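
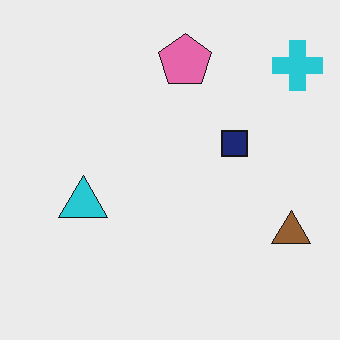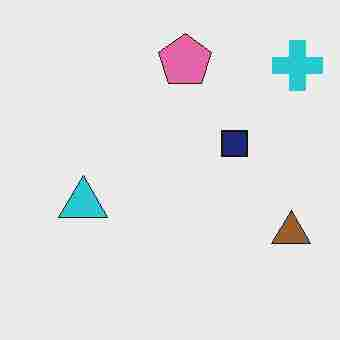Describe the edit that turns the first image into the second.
The transformation is: heavily JPEG-compressed with obvious blocking artifacts.

Blocky 8×8 compression artifacts appear around shape edges and the flat background shows ringing — characteristic JPEG degradation.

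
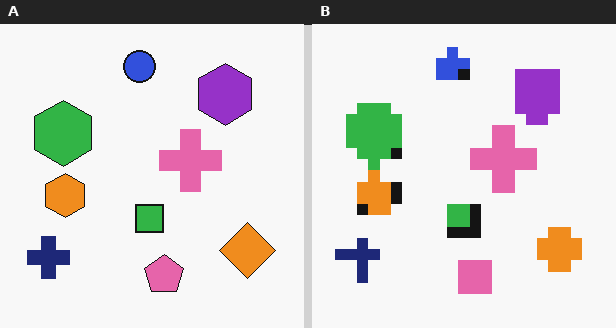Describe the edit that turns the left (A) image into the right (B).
Coarsely pixelated.

Shapes are reduced to large square blocks; fine edges and outlines are lost — a downscale-then-upscale (mosaic) effect.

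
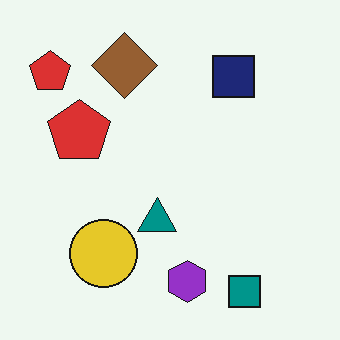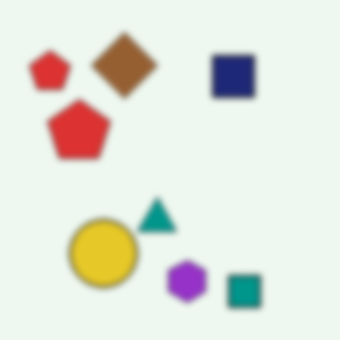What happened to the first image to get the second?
The image was noticeably gaussian-blurred.

Shape edges and outlines are uniformly softened across the whole image.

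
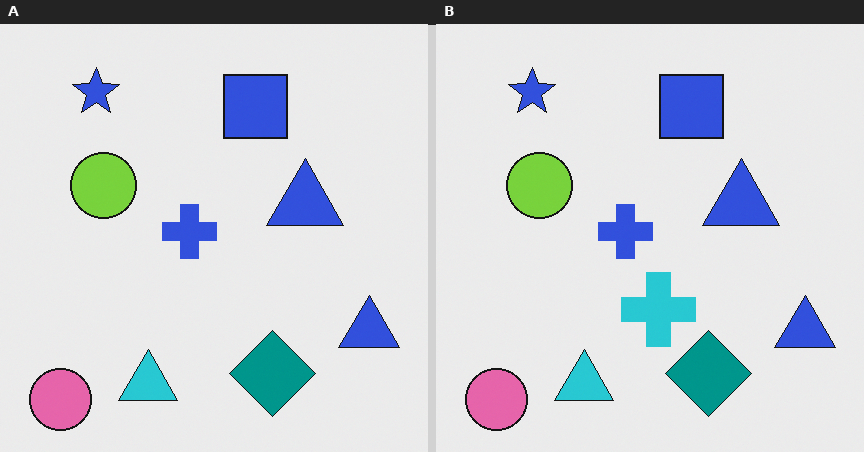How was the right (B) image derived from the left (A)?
The transformation is: overlaid with an additional cyan cross.

A cyan cross appears in the right (B) image that is absent from the left (A).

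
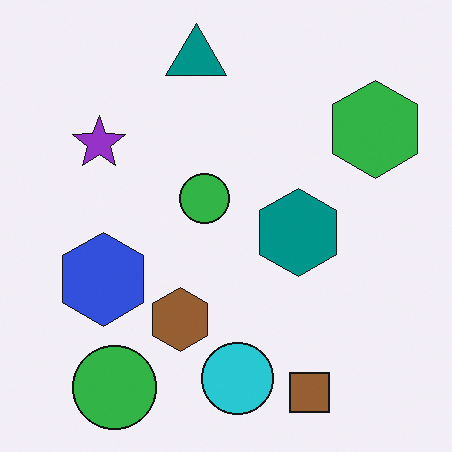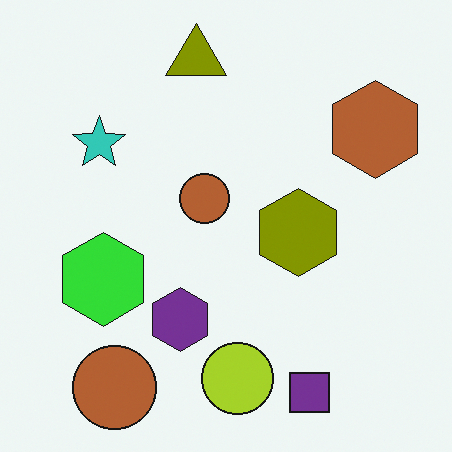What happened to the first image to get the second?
The image was hue-shifted by a large amount.

Every shape's color has rotated by the same amount around the hue wheel — a uniform hue shift.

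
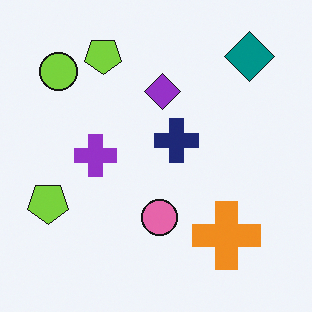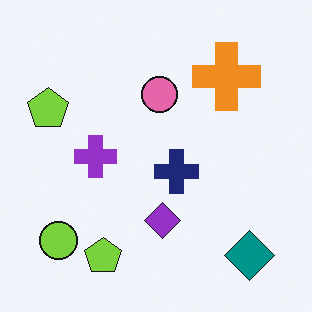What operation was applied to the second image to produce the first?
It was flipped vertically (top ↔ bottom).

The teal diamond is in the bottom-right of the second image and the top-right of the first — shapes on opposite sides of the horizontal midline have swapped in a mirror flip.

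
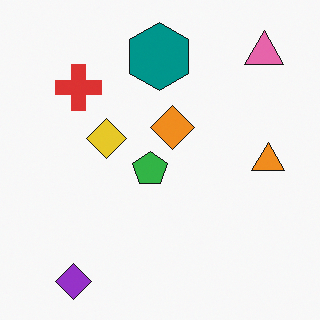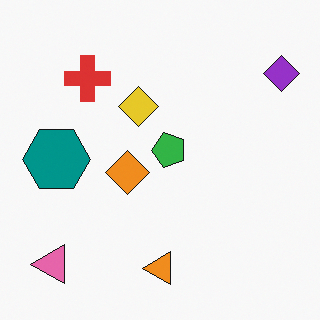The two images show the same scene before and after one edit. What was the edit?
It was transposed (reflected across the top-left ↔ bottom-right diagonal).

Shapes have swapped their row and column positions — what was in the top-right is now in the bottom-left — a diagonal reflection.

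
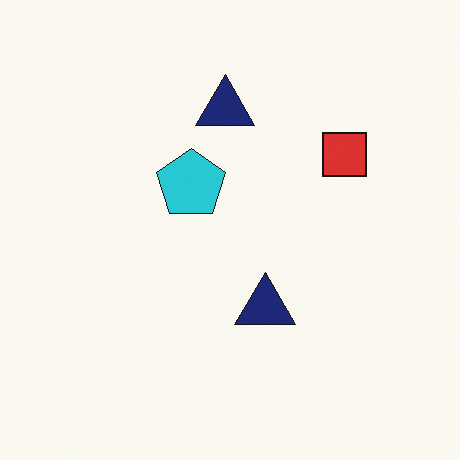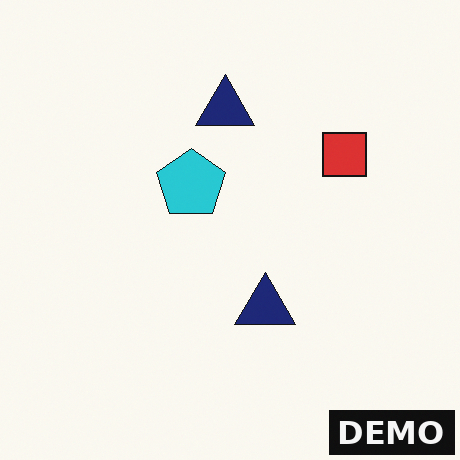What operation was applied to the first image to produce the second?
The second image is the first watermarked with the text "DEMO" in the lower-right corner.

A dark label reading "DEMO" appears in the lower-right corner.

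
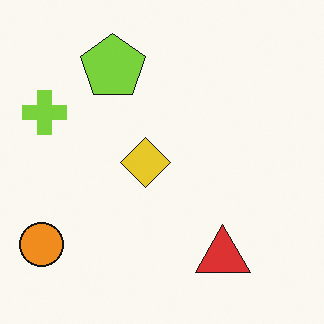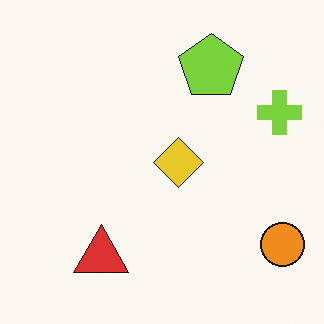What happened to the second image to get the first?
It was flipped horizontally (left ↔ right).

The orange circle is in the bottom-right of the second image and the bottom-left of the first — shapes on opposite sides of the vertical midline have swapped in a mirror flip.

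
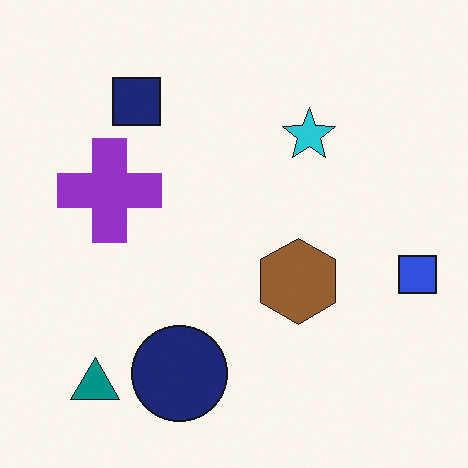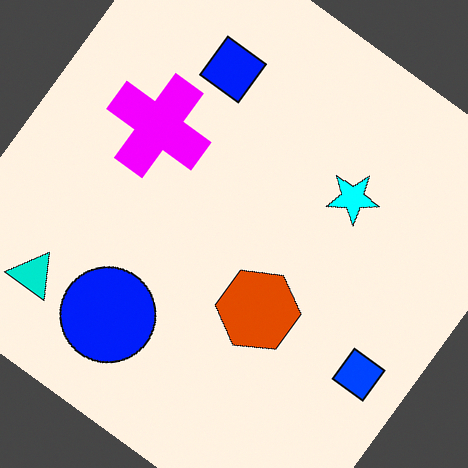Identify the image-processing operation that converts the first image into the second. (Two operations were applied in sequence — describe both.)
Made much more vivid (saturation change), then rotated clockwise by a large amount — several tens of degrees.

All colors are more vivid — a global saturation change. Every shape is tilted by the same angle and the image corners show triangular fill wedges — a whole-image rotation by a non-right angle.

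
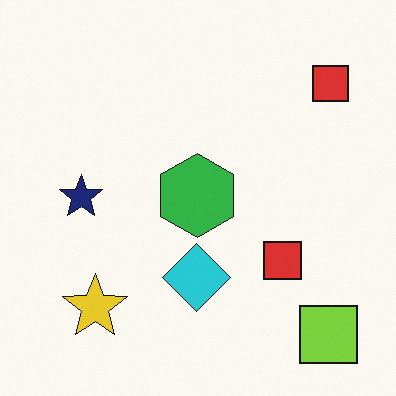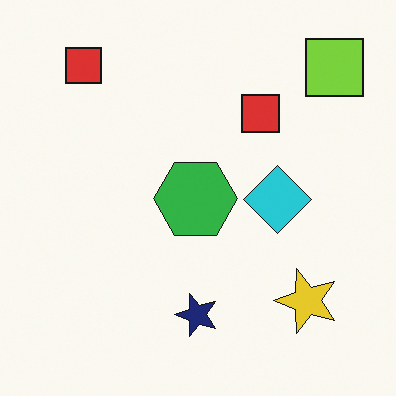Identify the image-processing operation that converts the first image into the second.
This is the original image rotated 90° counter-clockwise.

The lime square sits in the bottom-right of the first image and the top-right of the second — consistent with a whole-image 90° counter-clockwise rotation.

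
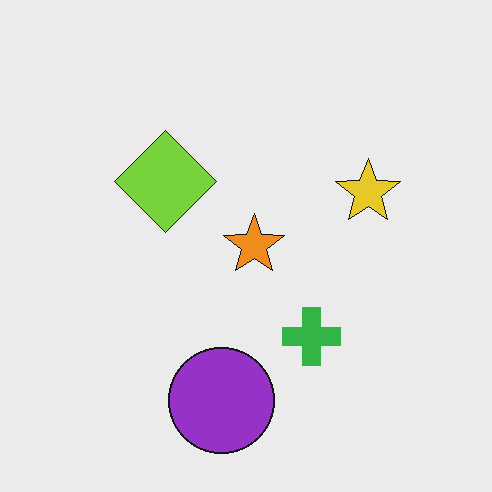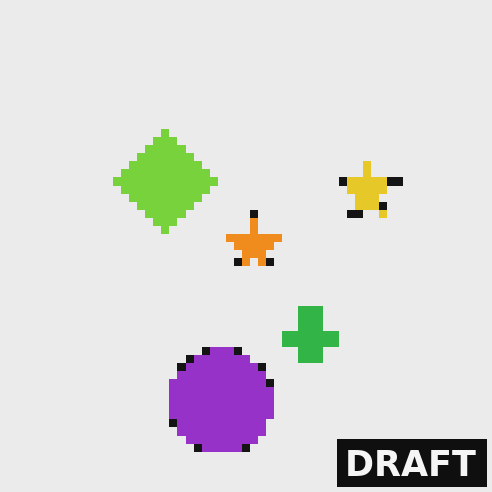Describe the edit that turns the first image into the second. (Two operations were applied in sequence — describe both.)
Moderately pixelated, then watermarked with the text "DRAFT" in the lower-right corner.

Shapes are reduced to large square blocks; fine edges and outlines are lost — a downscale-then-upscale (mosaic) effect. A dark label reading "DRAFT" appears in the lower-right corner.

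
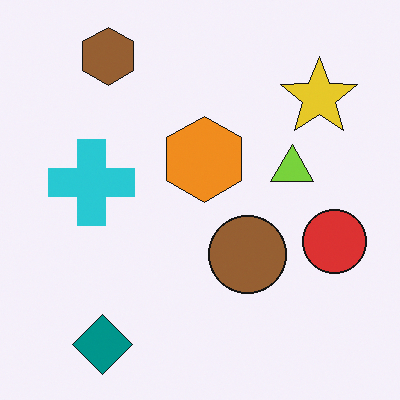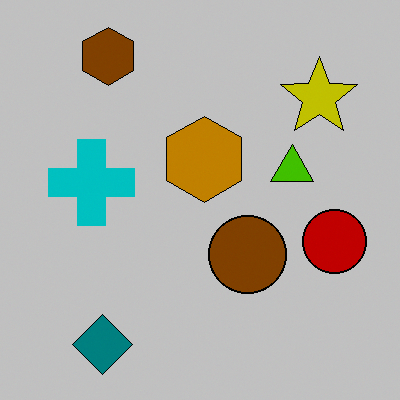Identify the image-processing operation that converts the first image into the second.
Aggressively posterized.

Each flat color has snapped to a coarser quantized level — most visibly, the near-white background has dropped to a flat grey.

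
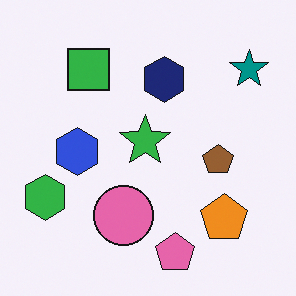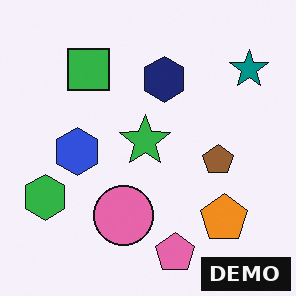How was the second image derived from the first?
The transformation is: watermarked with the text "DEMO" in the lower-right corner.

A dark label reading "DEMO" appears in the lower-right corner.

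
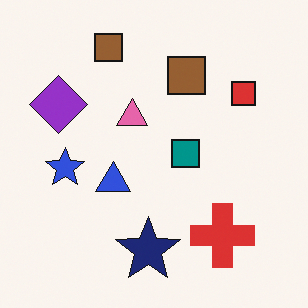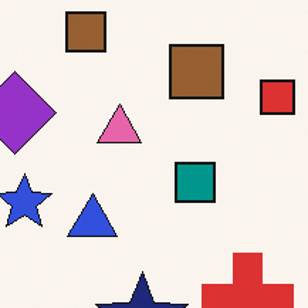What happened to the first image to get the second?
The image was cropped slightly and scaled back up.

The visible shapes are larger and the field of view is narrower; shapes near the original edges may be partly or wholly outside the frame — a crop-and-rescale.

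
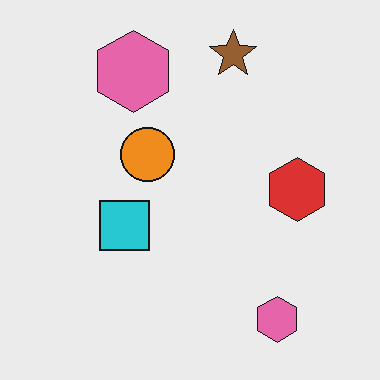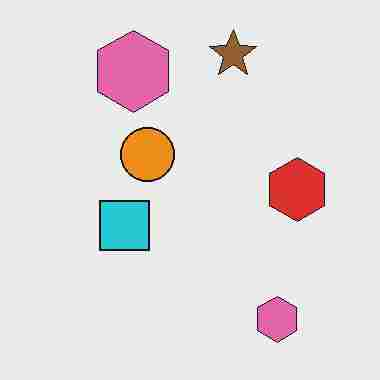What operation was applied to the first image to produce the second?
This is the original image heavily JPEG-compressed with obvious blocking artifacts.

Blocky 8×8 compression artifacts appear around shape edges and the flat background shows ringing — characteristic JPEG degradation.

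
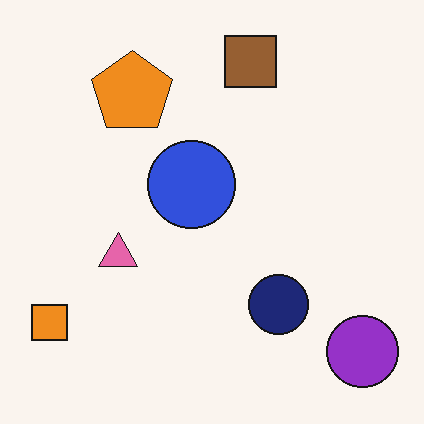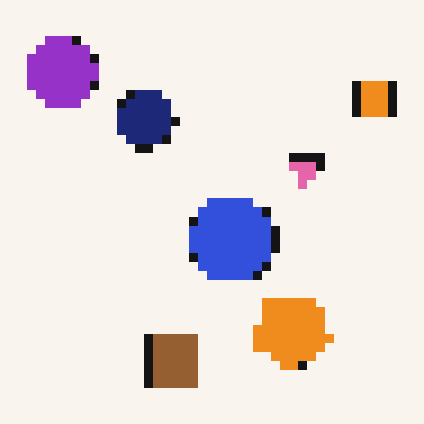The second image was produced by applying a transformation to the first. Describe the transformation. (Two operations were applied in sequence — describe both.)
It was coarsely pixelated, then rotated 180°.

Shapes are reduced to large square blocks; fine edges and outlines are lost — a downscale-then-upscale (mosaic) effect. The purple circle sits in the bottom-right of the first image and the top-left of the second — consistent with a whole-image 180° rotation.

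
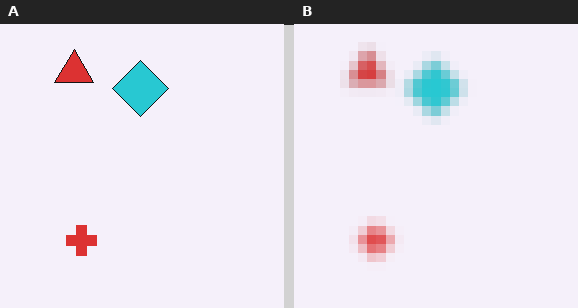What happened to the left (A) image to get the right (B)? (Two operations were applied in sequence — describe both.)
It was heavily blurred, then coarsely pixelated.

Shape edges and outlines are uniformly softened across the whole image. Shapes are reduced to large square blocks; fine edges and outlines are lost — a downscale-then-upscale (mosaic) effect.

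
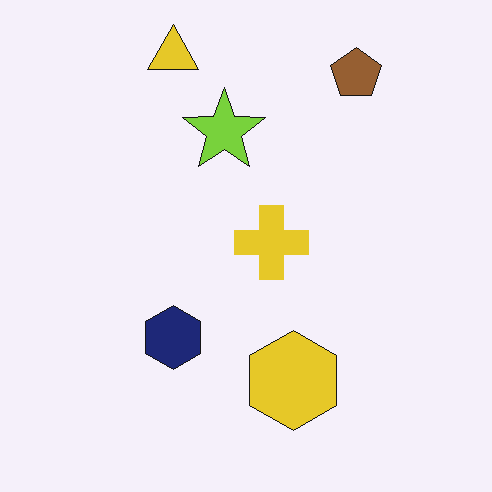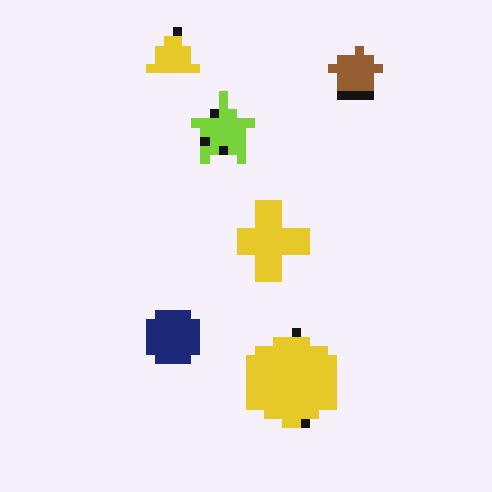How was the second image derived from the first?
The image was heavily pixelated into large blocks.

Shapes are reduced to large square blocks; fine edges and outlines are lost — a downscale-then-upscale (mosaic) effect.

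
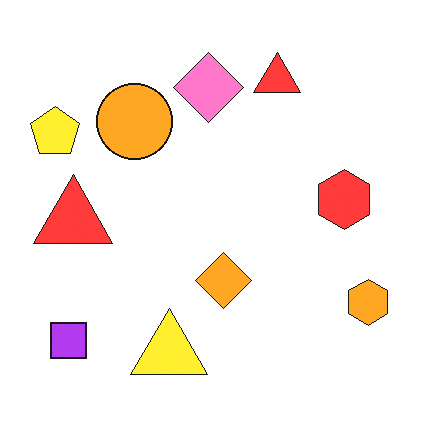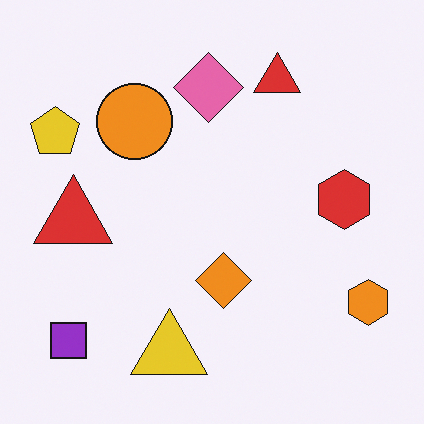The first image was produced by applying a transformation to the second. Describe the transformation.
The first image is the second brightened a little.

Every pixel — background and shapes alike — is uniformly brightened.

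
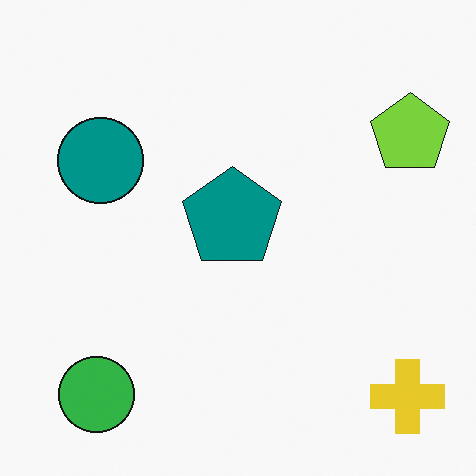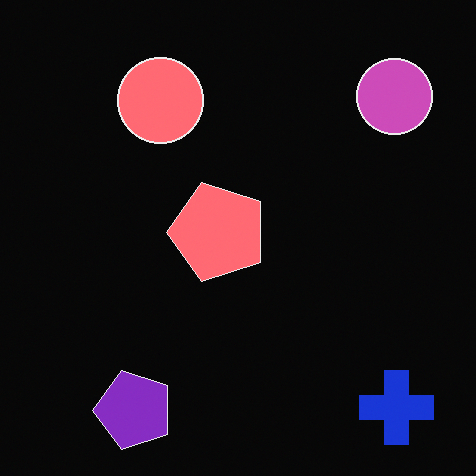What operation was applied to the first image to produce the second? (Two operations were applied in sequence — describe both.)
It was transposed (reflected across the top-left ↔ bottom-right diagonal), then color-inverted (negative).

Shapes have swapped their row and column positions — what was in the top-right is now in the bottom-left — a diagonal reflection. The light background has become dark and every shape's color is its complement — a photographic negative.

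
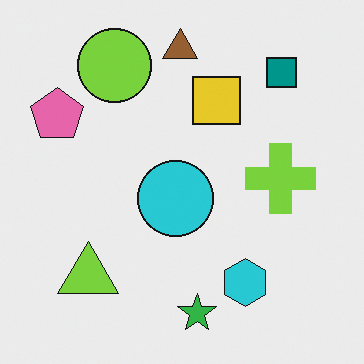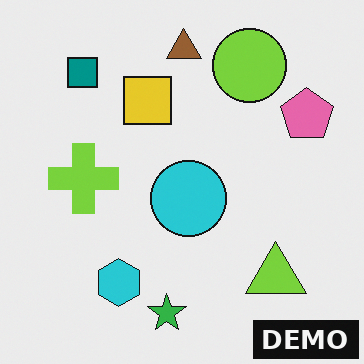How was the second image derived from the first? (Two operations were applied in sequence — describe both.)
It was flipped horizontally (left ↔ right), then watermarked with the text "DEMO" in the lower-right corner.

The pink pentagon is in the top-left of the first image and the top-right of the second — shapes on opposite sides of the vertical midline have swapped in a mirror flip. A dark label reading "DEMO" appears in the lower-right corner.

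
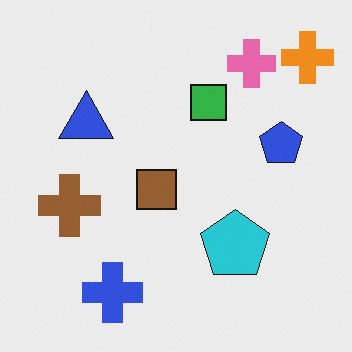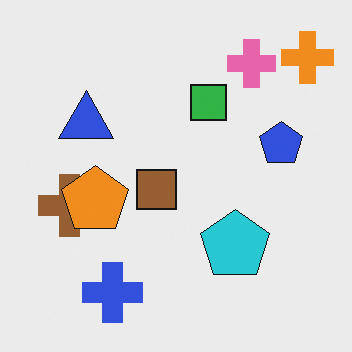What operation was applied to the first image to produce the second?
The transformation is: overlaid with an additional orange pentagon.

An orange pentagon appears in the second image that is absent from the first.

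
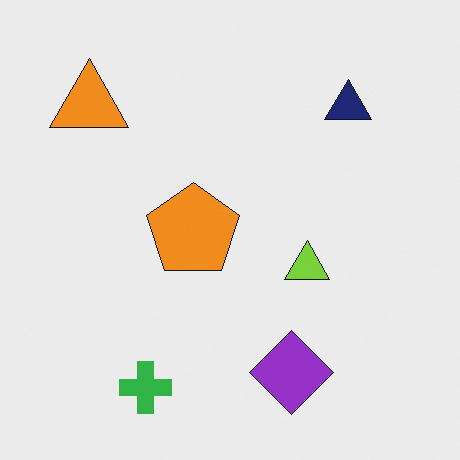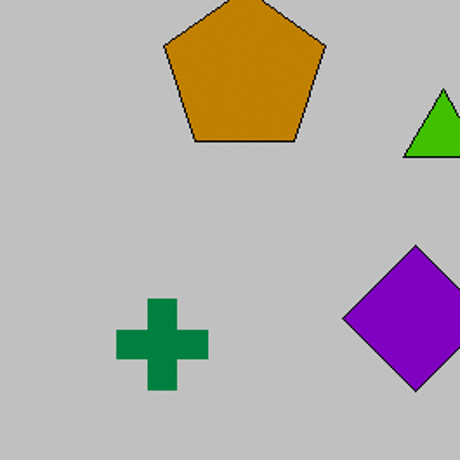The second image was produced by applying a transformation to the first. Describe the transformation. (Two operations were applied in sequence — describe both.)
The second image is the first aggressively posterized, then cropped to a noticeably smaller region and rescaled.

Each flat color has snapped to a coarser quantized level — most visibly, the near-white background has dropped to a flat grey. The visible shapes are larger and the field of view is narrower; shapes near the original edges may be partly or wholly outside the frame — a crop-and-rescale.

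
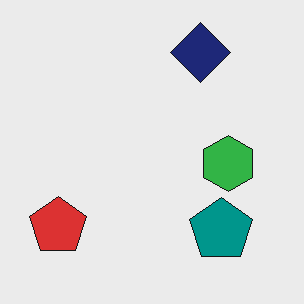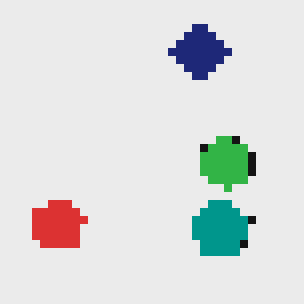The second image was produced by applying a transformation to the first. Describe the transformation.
The image was pixelated into visible square blocks.

Shapes are reduced to large square blocks; fine edges and outlines are lost — a downscale-then-upscale (mosaic) effect.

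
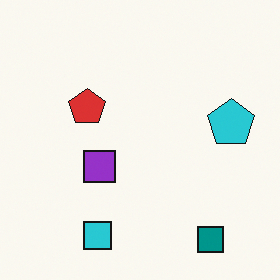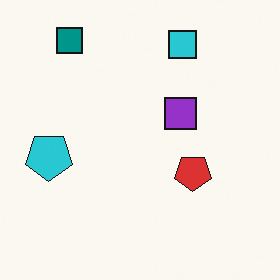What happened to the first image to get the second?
Rotated 180°.

The teal square sits in the bottom-right of the first image and the top-left of the second — consistent with a whole-image 180° rotation.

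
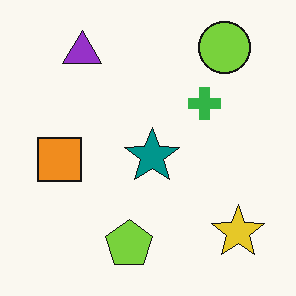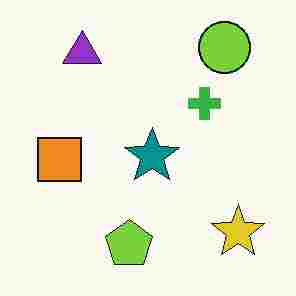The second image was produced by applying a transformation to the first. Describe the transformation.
It was heavily JPEG-compressed with obvious blocking artifacts.

Blocky 8×8 compression artifacts appear around shape edges and the flat background shows ringing — characteristic JPEG degradation.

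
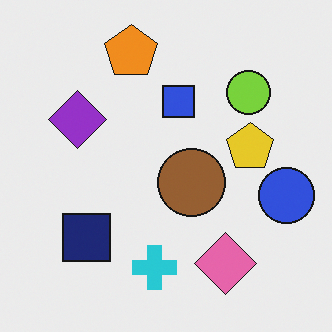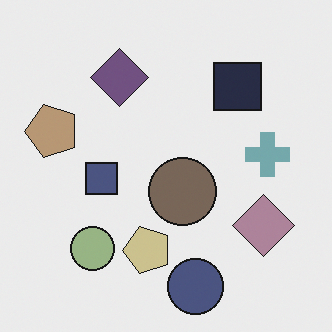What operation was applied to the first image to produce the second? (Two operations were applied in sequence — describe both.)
The image was made much more muted (saturation change), then transposed (reflected across the top-left ↔ bottom-right diagonal).

All colors are more muted and greyish — a global saturation change. Shapes have swapped their row and column positions — what was in the top-right is now in the bottom-left — a diagonal reflection.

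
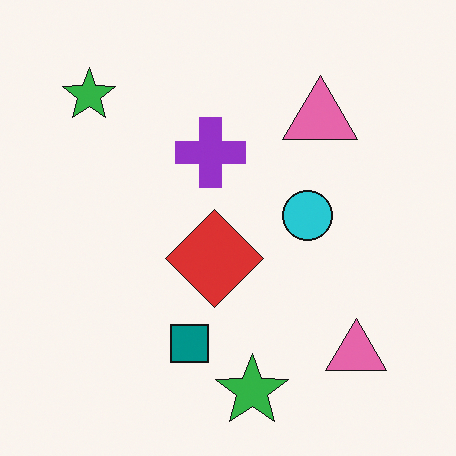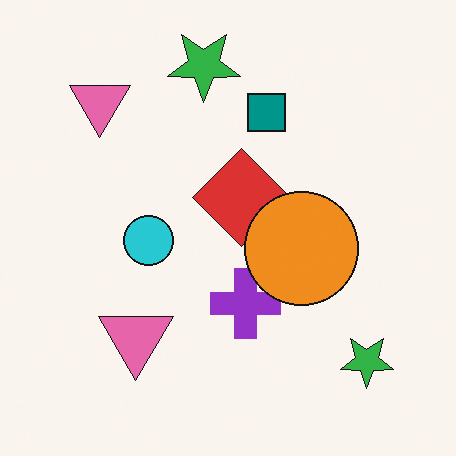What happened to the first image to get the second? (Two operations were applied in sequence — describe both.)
This is the original image rotated 180°, then overlaid with an additional orange circle.

The teal square sits in the bottom of the first image and the top of the second — consistent with a whole-image 180° rotation. An orange circle appears in the second image that is absent from the first.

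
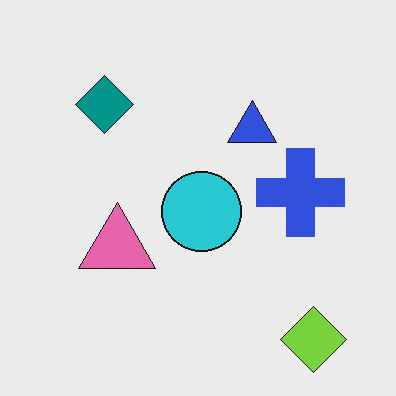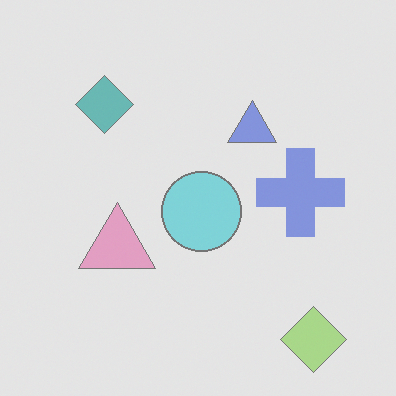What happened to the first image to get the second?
The transformation is: washed out (contrast reduced).

Tones are pushed toward mid-grey across the whole image — a global contrast change.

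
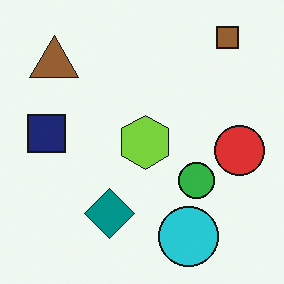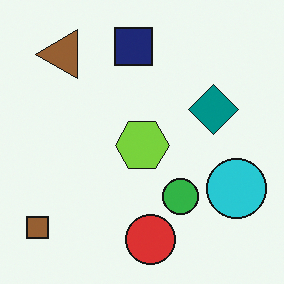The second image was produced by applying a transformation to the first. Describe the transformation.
The image was transposed (reflected across the top-left ↔ bottom-right diagonal).

Shapes have swapped their row and column positions — what was in the top-right is now in the bottom-left — a diagonal reflection.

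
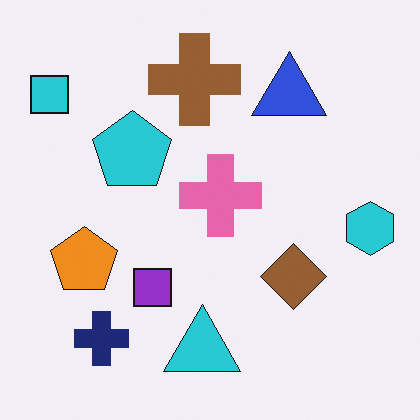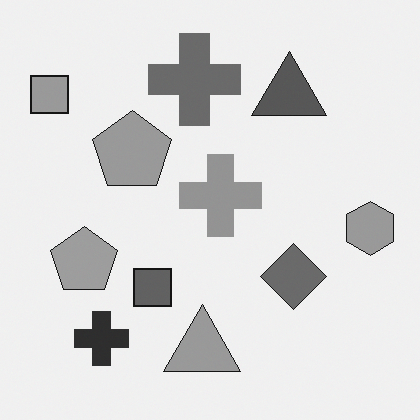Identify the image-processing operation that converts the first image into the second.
It was converted to grayscale.

All color is removed — every shape is now a shade of grey.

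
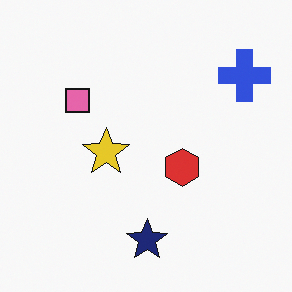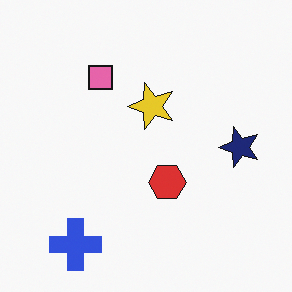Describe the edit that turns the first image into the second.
It was transposed (reflected across the top-left ↔ bottom-right diagonal).

Shapes have swapped their row and column positions — what was in the top-right is now in the bottom-left — a diagonal reflection.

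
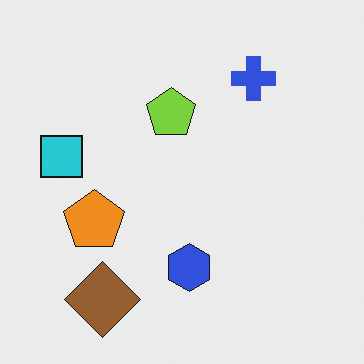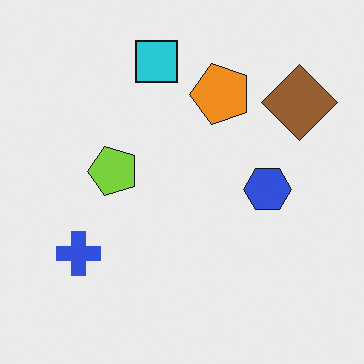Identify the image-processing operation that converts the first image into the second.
It was transposed (reflected across the top-left ↔ bottom-right diagonal).

Shapes have swapped their row and column positions — what was in the top-right is now in the bottom-left — a diagonal reflection.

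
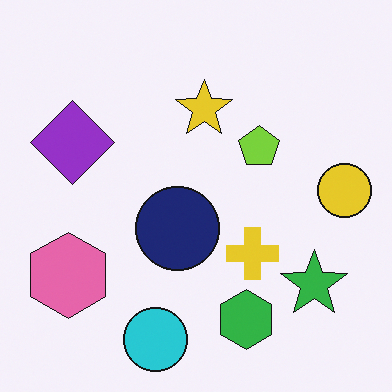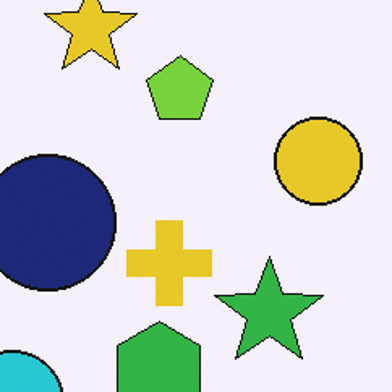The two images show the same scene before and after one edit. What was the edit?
Cropped tightly and scaled back up.

The visible shapes are larger and the field of view is narrower; shapes near the original edges may be partly or wholly outside the frame — a crop-and-rescale.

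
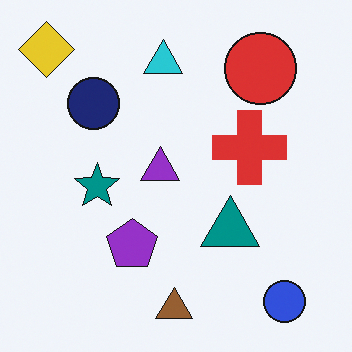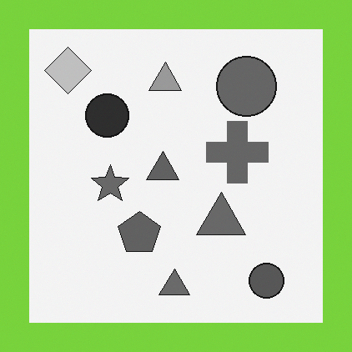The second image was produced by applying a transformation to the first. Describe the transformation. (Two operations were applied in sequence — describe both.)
It was converted to grayscale, then framed with a lime border.

All color is removed — every shape is now a shade of grey. A solid lime frame runs around the edge of the second image, with the content slightly shrunk inside it.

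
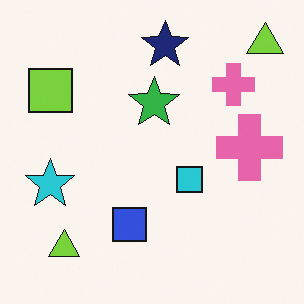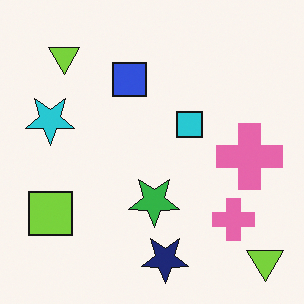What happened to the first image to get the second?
It was flipped vertically (top ↔ bottom).

The navy star is in the top of the first image and the bottom of the second — shapes on opposite sides of the horizontal midline have swapped in a mirror flip.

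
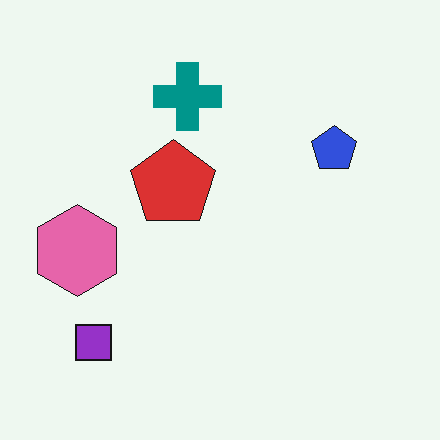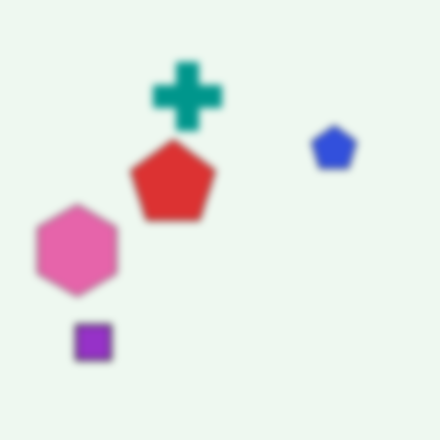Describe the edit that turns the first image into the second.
The transformation is: moderately blurred.

Shape edges and outlines are uniformly softened across the whole image.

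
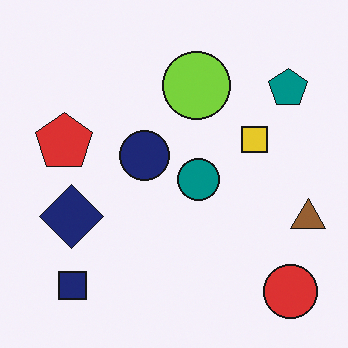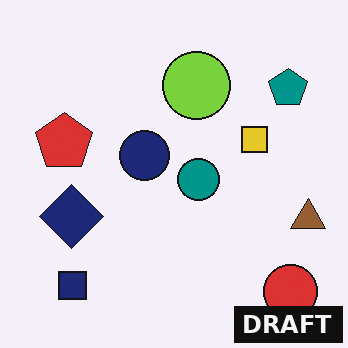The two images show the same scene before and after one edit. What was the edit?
It was watermarked with the text "DRAFT" in the lower-right corner.

A dark label reading "DRAFT" appears in the lower-right corner.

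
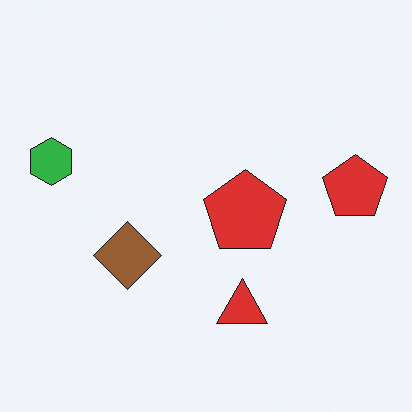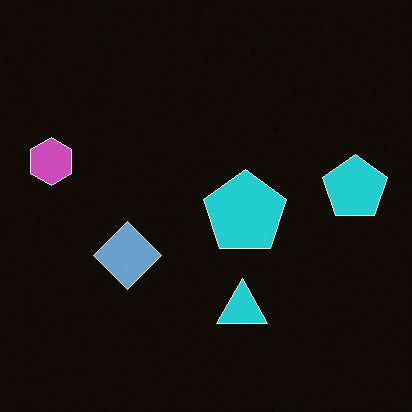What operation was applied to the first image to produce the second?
It was color-inverted (negative).

The light background has become dark and every shape's color is its complement — a photographic negative.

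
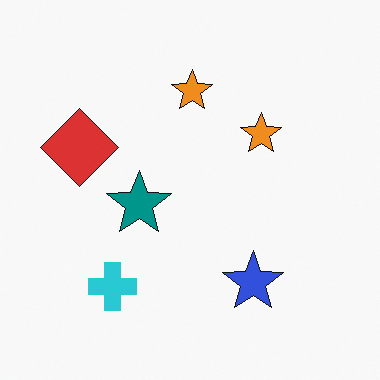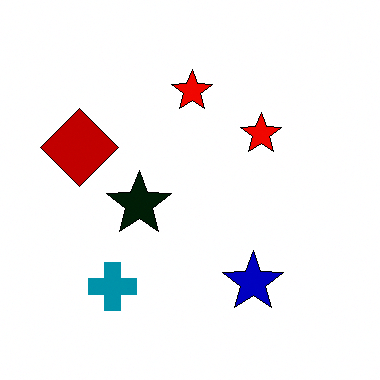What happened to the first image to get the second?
This is the original image given much higher contrast.

Tones are pushed away from mid-grey across the whole image — a global contrast change.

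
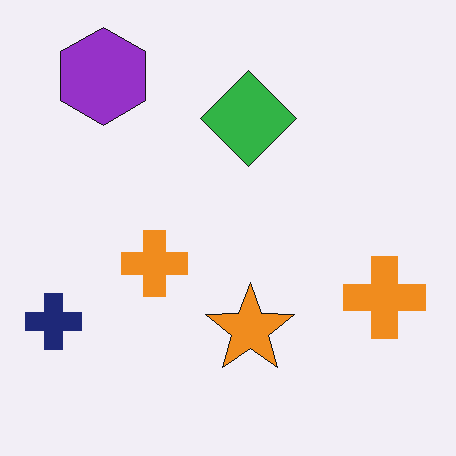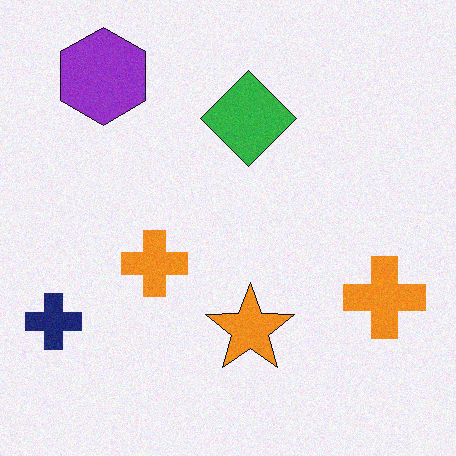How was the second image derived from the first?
It was degraded with subtle gaussian noise.

Random speckle covers the whole image, including the flat background.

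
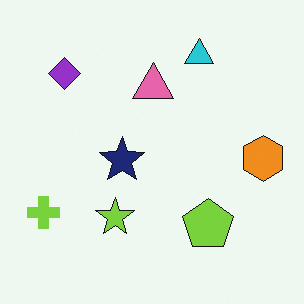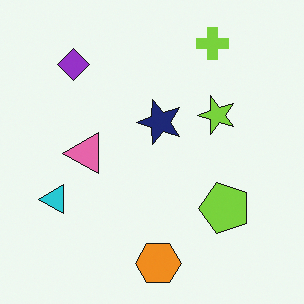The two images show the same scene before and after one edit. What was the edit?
Transposed (reflected across the top-left ↔ bottom-right diagonal).

Shapes have swapped their row and column positions — what was in the top-right is now in the bottom-left — a diagonal reflection.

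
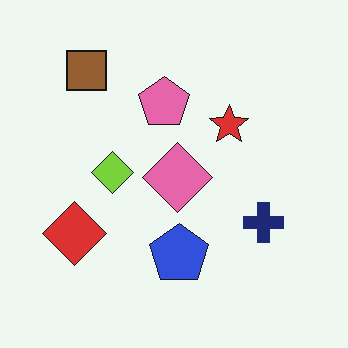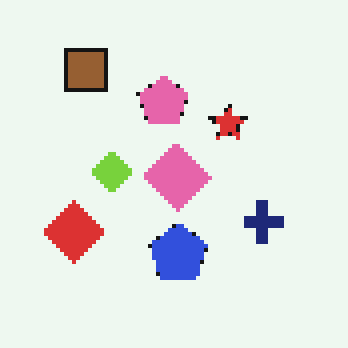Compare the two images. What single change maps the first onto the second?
The transformation is: mildly pixelated.

Shapes are reduced to large square blocks; fine edges and outlines are lost — a downscale-then-upscale (mosaic) effect.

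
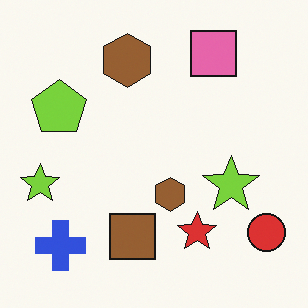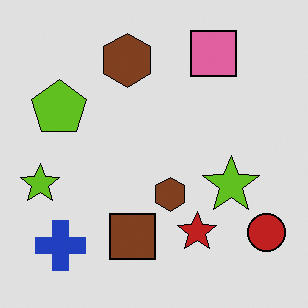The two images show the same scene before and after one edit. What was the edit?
It was posterized to a reduced palette.

Each flat color has snapped to a coarser quantized level — most visibly, the near-white background has dropped to a flat grey.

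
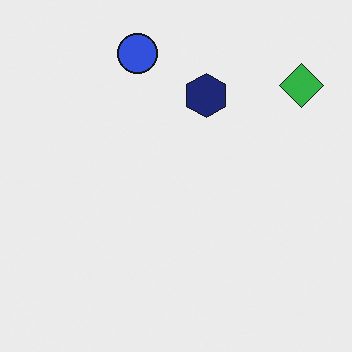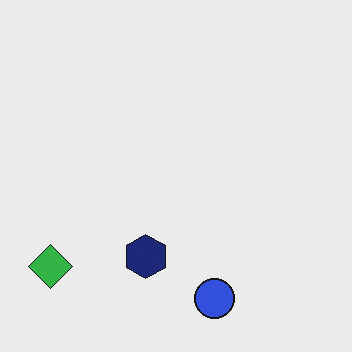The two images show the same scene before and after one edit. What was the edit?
It was rotated 180°.

The green diamond sits in the top-right of the first image and the bottom-left of the second — consistent with a whole-image 180° rotation.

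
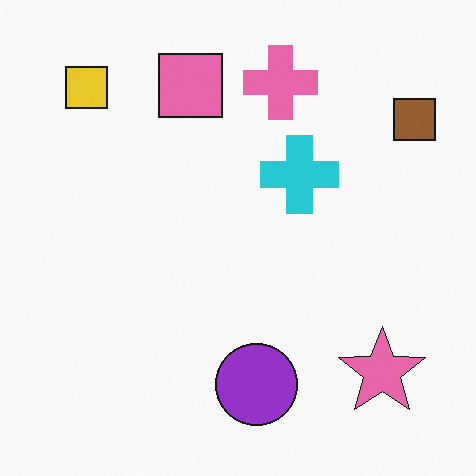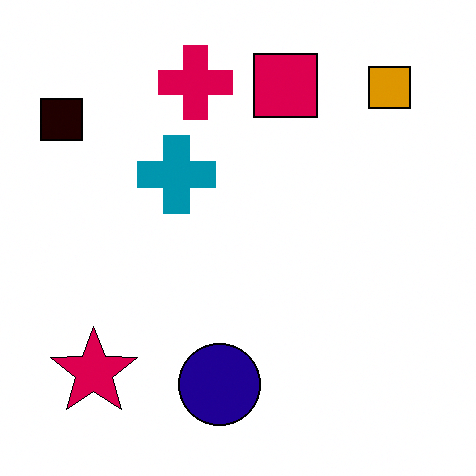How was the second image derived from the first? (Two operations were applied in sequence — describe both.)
This is the original image flipped horizontally (left ↔ right), then boosted in contrast.

The brown square is in the top-right of the first image and the top-left of the second — shapes on opposite sides of the vertical midline have swapped in a mirror flip. Tones are pushed away from mid-grey across the whole image — a global contrast change.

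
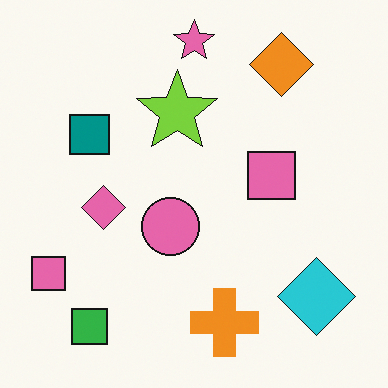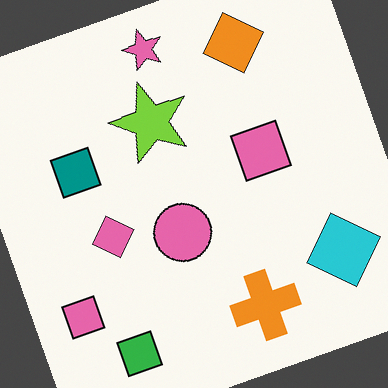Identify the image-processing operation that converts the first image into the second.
The transformation is: rotated counter-clockwise by a clearly visible amount.

Every shape is tilted by the same angle and the image corners show triangular fill wedges — a whole-image rotation by a non-right angle.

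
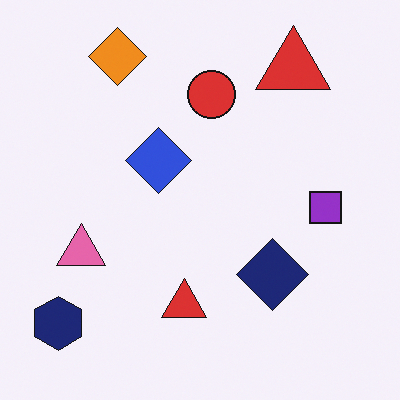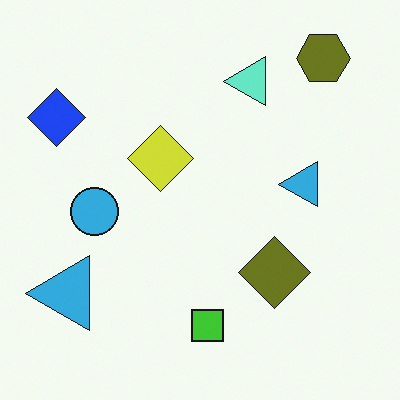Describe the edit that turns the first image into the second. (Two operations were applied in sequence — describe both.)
The image was transposed (reflected across the top-left ↔ bottom-right diagonal), then hue-shifted through roughly half the color wheel.

Shapes have swapped their row and column positions — what was in the top-right is now in the bottom-left — a diagonal reflection. Every shape's color has rotated by the same amount around the hue wheel — a uniform hue shift.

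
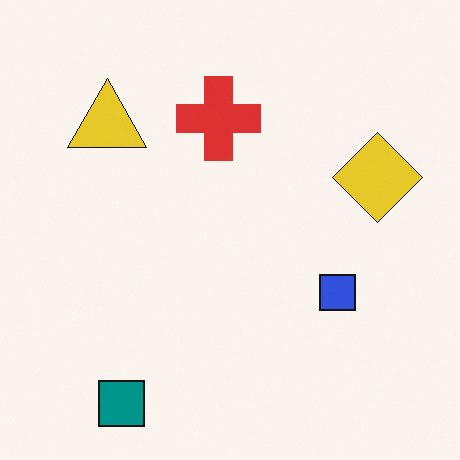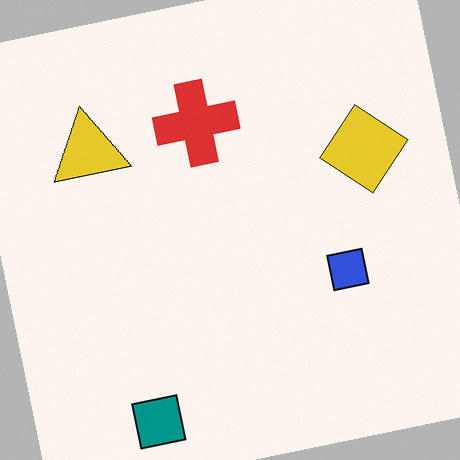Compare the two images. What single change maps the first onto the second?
The second image is the first rotated counter-clockwise by a few degrees.

Every shape is tilted by the same angle and the image corners show triangular fill wedges — a whole-image rotation by a non-right angle.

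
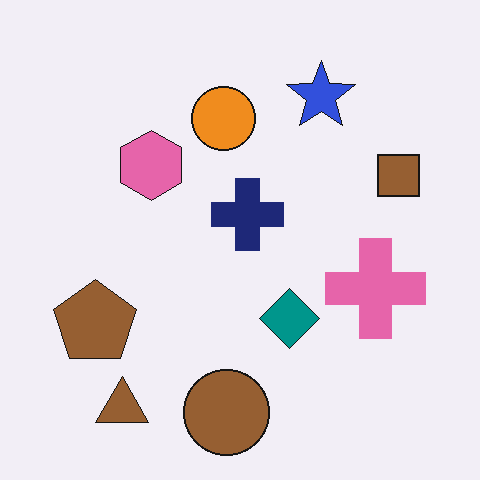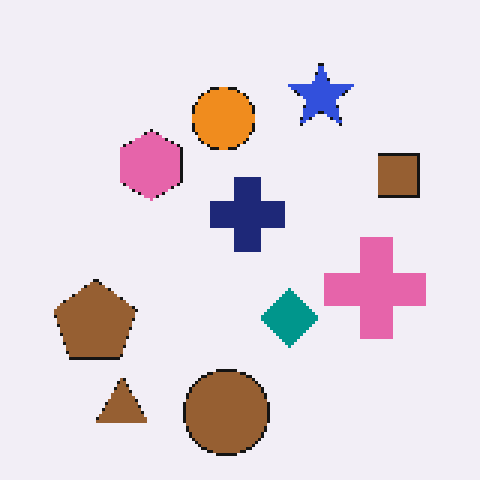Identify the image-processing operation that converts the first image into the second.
This is the original image mildly pixelated.

Shapes are reduced to large square blocks; fine edges and outlines are lost — a downscale-then-upscale (mosaic) effect.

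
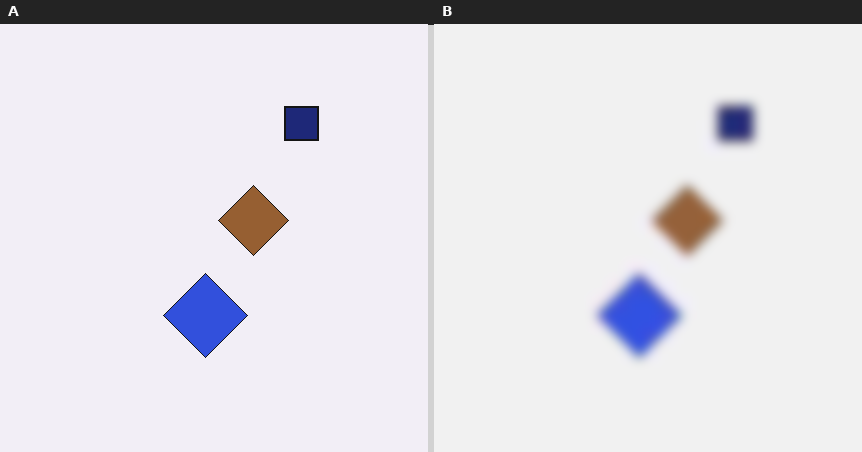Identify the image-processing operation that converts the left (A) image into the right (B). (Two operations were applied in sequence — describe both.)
The transformation is: heavily JPEG-compressed with obvious blocking artifacts, then heavily blurred.

Blocky 8×8 compression artifacts appear around shape edges and the flat background shows ringing — characteristic JPEG degradation. Shape edges and outlines are uniformly softened across the whole image.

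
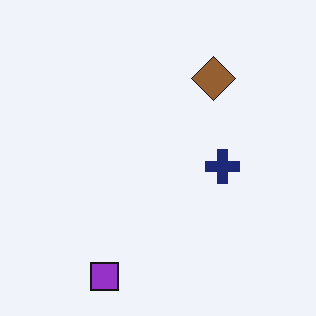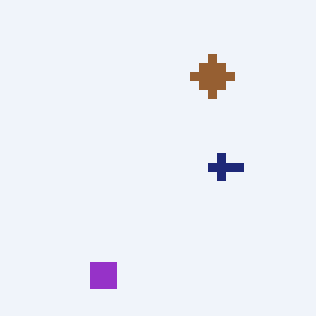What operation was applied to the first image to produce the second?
Coarsely pixelated.

Shapes are reduced to large square blocks; fine edges and outlines are lost — a downscale-then-upscale (mosaic) effect.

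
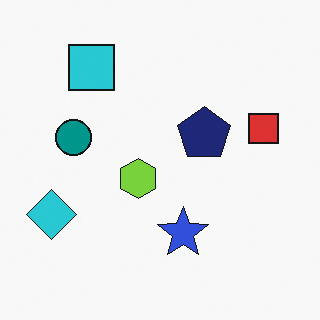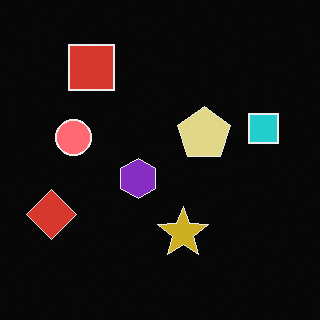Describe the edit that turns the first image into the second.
This is the original image color-inverted (negative).

The light background has become dark and every shape's color is its complement — a photographic negative.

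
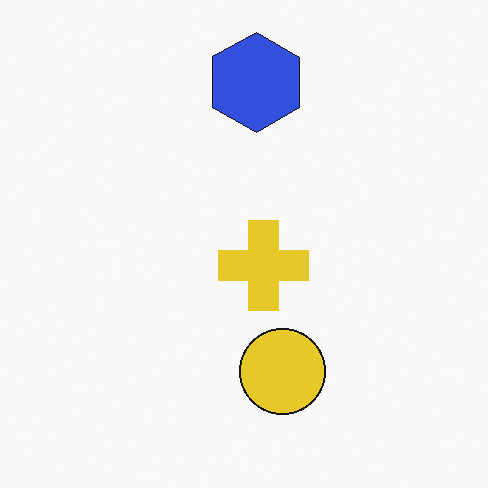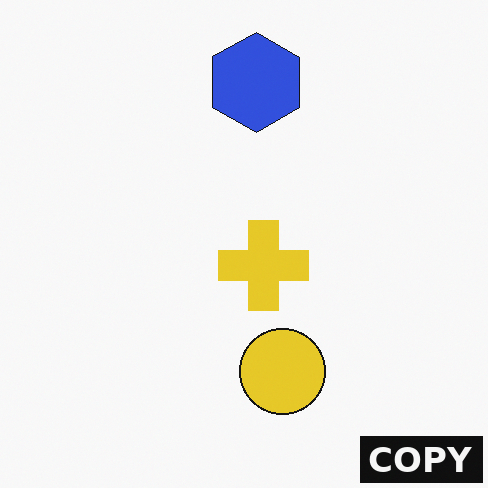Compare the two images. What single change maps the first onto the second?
It was watermarked with the text "COPY" in the lower-right corner.

A dark label reading "COPY" appears in the lower-right corner.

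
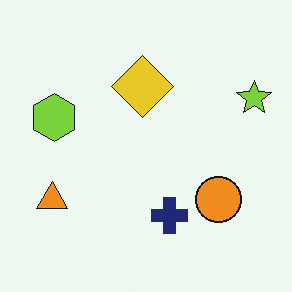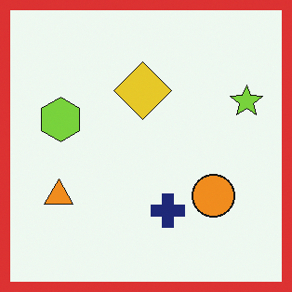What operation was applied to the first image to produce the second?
The image was framed with a red border.

A solid red frame runs around the edge of the second image, with the content slightly shrunk inside it.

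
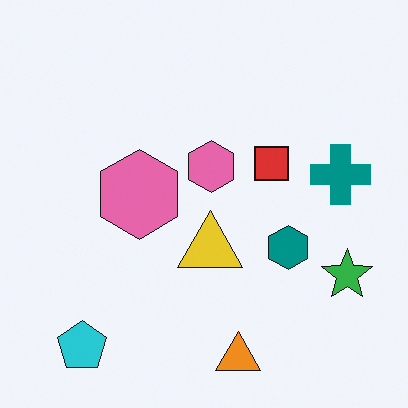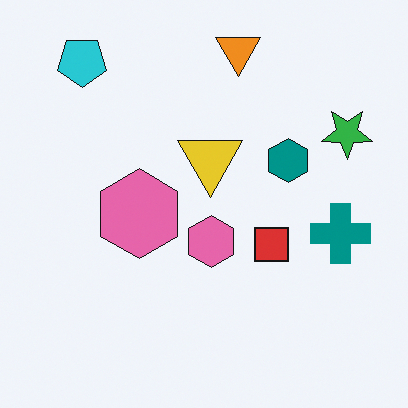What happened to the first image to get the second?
The image was flipped vertically (top ↔ bottom).

The orange triangle is in the bottom of the first image and the top of the second — shapes on opposite sides of the horizontal midline have swapped in a mirror flip.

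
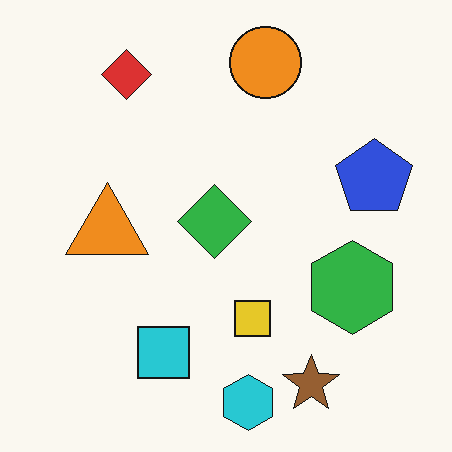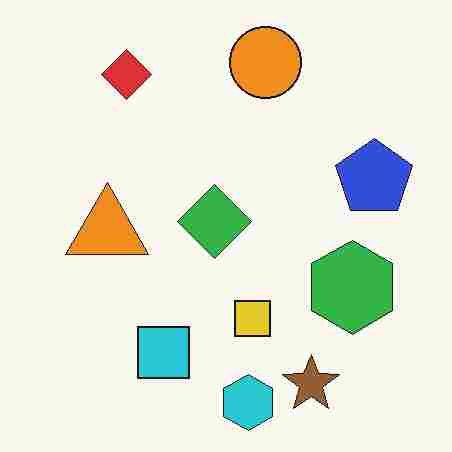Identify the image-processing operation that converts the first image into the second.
This is the original image heavily JPEG-compressed with obvious blocking artifacts.

Blocky 8×8 compression artifacts appear around shape edges and the flat background shows ringing — characteristic JPEG degradation.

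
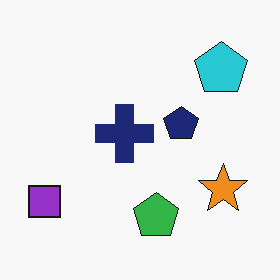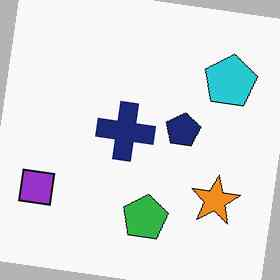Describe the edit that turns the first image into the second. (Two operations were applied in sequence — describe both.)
This is the original image rotated clockwise by a small amount, then JPEG-compressed with visible artifacts.

Every shape is tilted by the same angle and the image corners show triangular fill wedges — a whole-image rotation by a non-right angle. Blocky 8×8 compression artifacts appear around shape edges and the flat background shows ringing — characteristic JPEG degradation.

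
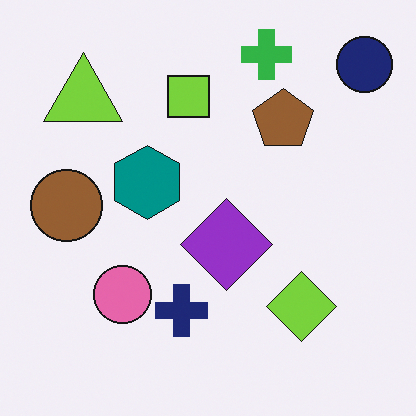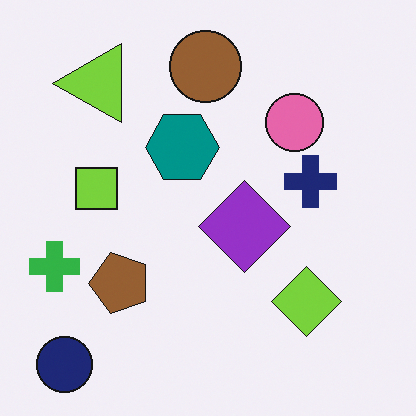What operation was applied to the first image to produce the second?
Transposed (reflected across the top-left ↔ bottom-right diagonal).

Shapes have swapped their row and column positions — what was in the top-right is now in the bottom-left — a diagonal reflection.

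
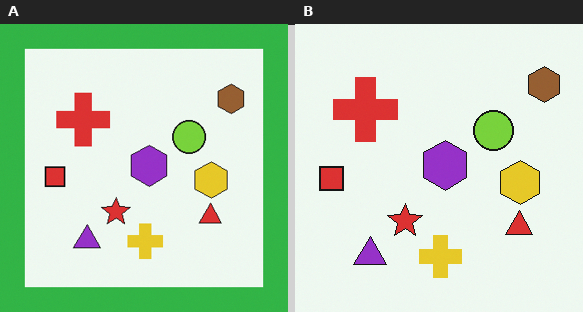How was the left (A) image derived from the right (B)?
The transformation is: framed with a green border.

A solid green frame runs around the edge of the left (A) image, with the content slightly shrunk inside it.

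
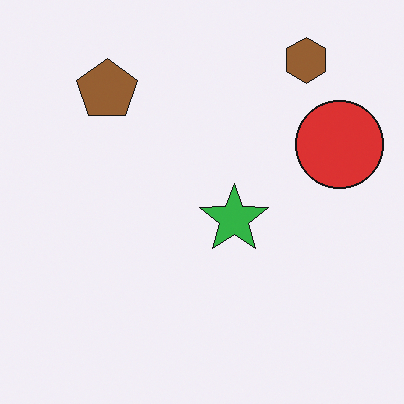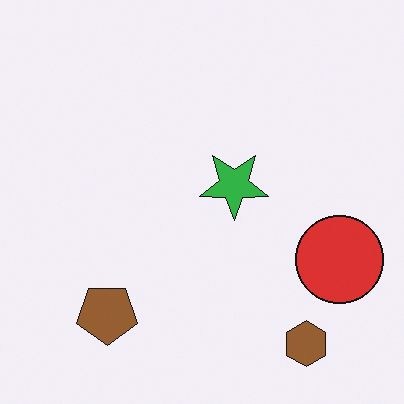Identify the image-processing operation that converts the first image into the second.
This is the original image flipped vertically (top ↔ bottom).

The brown hexagon is in the top-right of the first image and the bottom-right of the second — shapes on opposite sides of the horizontal midline have swapped in a mirror flip.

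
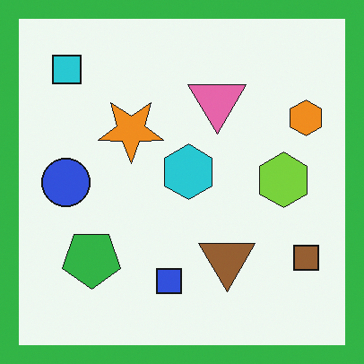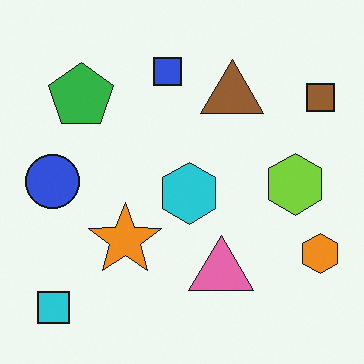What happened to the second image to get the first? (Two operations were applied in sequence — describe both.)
Flipped vertically (top ↔ bottom), then framed with a green border.

The cyan square is in the bottom-left of the second image and the top-left of the first — shapes on opposite sides of the horizontal midline have swapped in a mirror flip. A solid green frame runs around the edge of the first image, with the content slightly shrunk inside it.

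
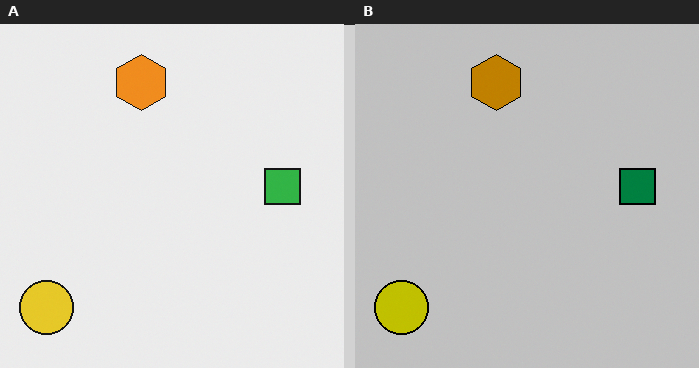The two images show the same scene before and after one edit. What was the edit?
The image was aggressively posterized.

Each flat color has snapped to a coarser quantized level — most visibly, the near-white background has dropped to a flat grey.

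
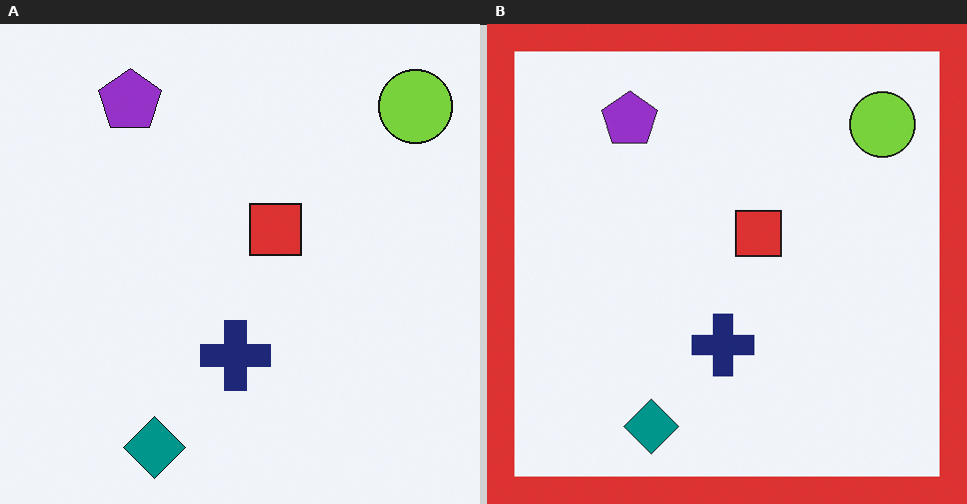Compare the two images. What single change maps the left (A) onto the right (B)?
It was framed with a red border.

A solid red frame runs around the edge of the right (B) image, with the content slightly shrunk inside it.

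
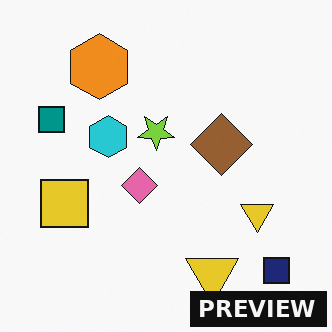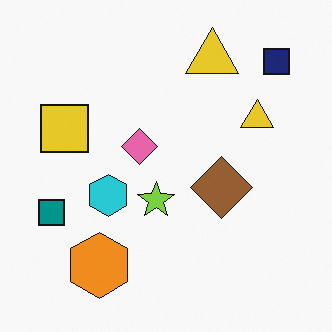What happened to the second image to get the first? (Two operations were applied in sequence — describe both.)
It was flipped vertically (top ↔ bottom), then watermarked with the text "PREVIEW" in the lower-right corner.

The navy square is in the top-right of the second image and the bottom-right of the first — shapes on opposite sides of the horizontal midline have swapped in a mirror flip. A dark label reading "PREVIEW" appears in the lower-right corner.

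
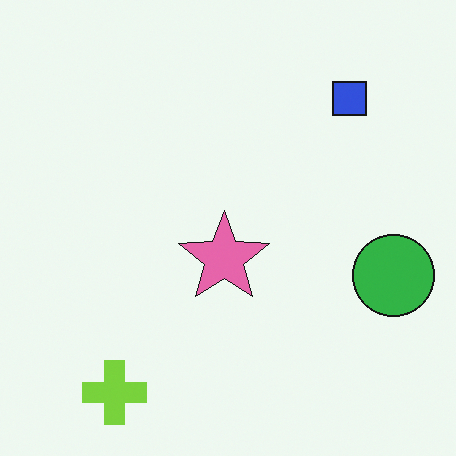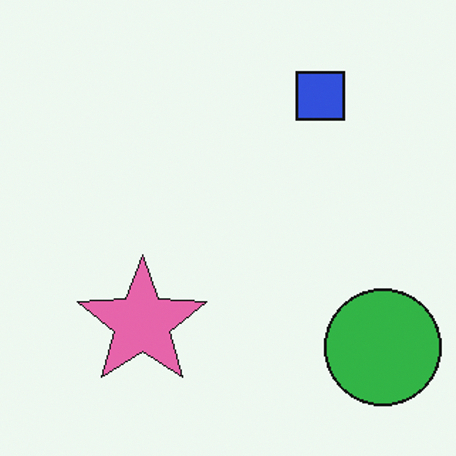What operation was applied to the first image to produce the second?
This is the original image cropped to a modestly smaller region and rescaled.

The visible shapes are larger and the field of view is narrower; shapes near the original edges may be partly or wholly outside the frame — a crop-and-rescale.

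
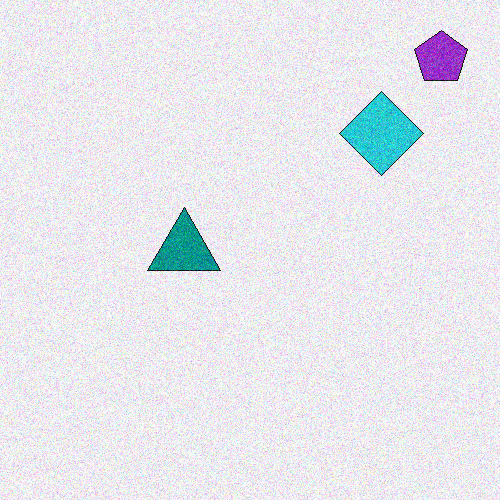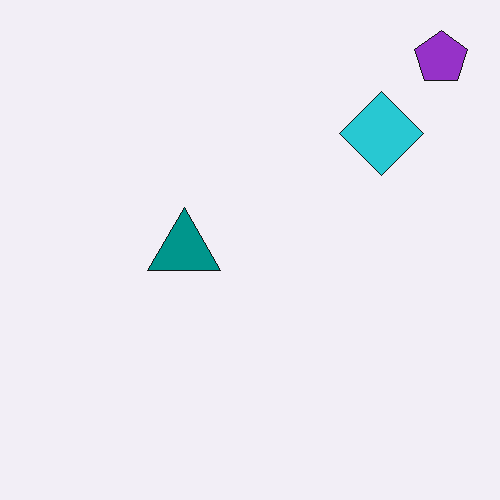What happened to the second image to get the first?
The first image is the second degraded with moderate additive noise.

Random speckle covers the whole image, including the flat background.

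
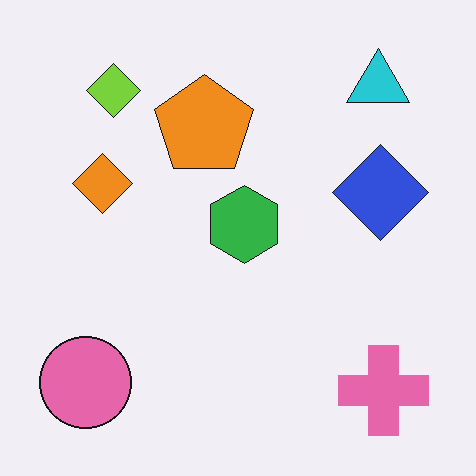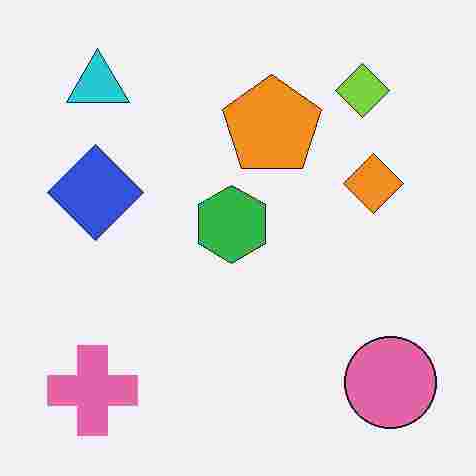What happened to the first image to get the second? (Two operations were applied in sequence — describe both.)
The second image is the first heavily JPEG-compressed with obvious blocking artifacts, then flipped horizontally (left ↔ right).

Blocky 8×8 compression artifacts appear around shape edges and the flat background shows ringing — characteristic JPEG degradation. The pink circle is in the bottom-left of the first image and the bottom-right of the second — shapes on opposite sides of the vertical midline have swapped in a mirror flip.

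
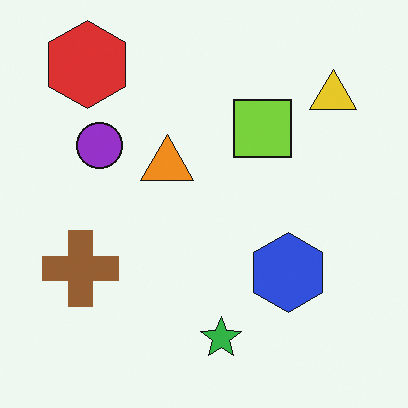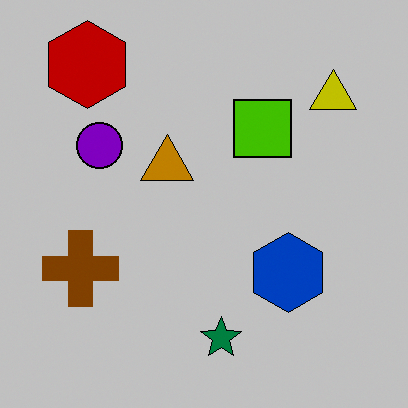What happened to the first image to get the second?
Heavily posterized to just a handful of flat colors.

Each flat color has snapped to a coarser quantized level — most visibly, the near-white background has dropped to a flat grey.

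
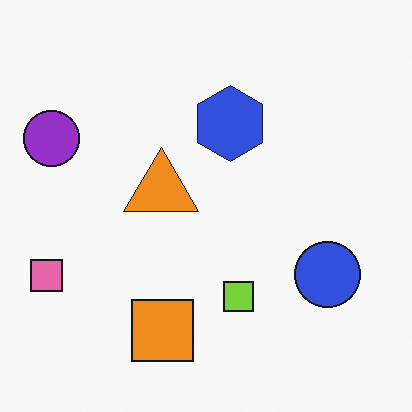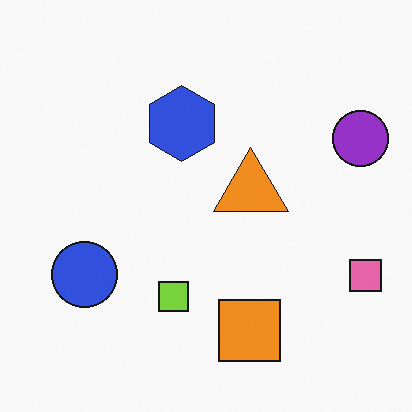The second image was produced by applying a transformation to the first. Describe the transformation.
Flipped horizontally (left ↔ right).

The pink square is in the bottom-left of the first image and the bottom-right of the second — shapes on opposite sides of the vertical midline have swapped in a mirror flip.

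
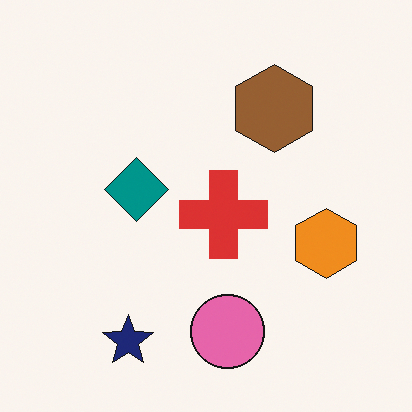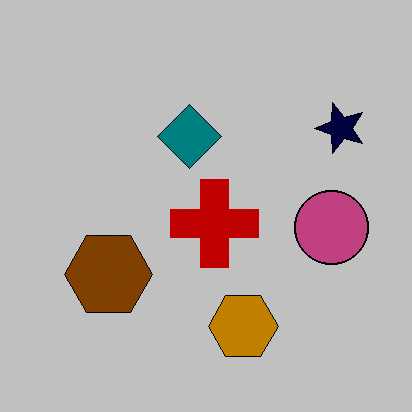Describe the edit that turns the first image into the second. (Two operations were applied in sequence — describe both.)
The second image is the first aggressively posterized, then transposed (reflected across the top-left ↔ bottom-right diagonal).

Each flat color has snapped to a coarser quantized level — most visibly, the near-white background has dropped to a flat grey. Shapes have swapped their row and column positions — what was in the top-right is now in the bottom-left — a diagonal reflection.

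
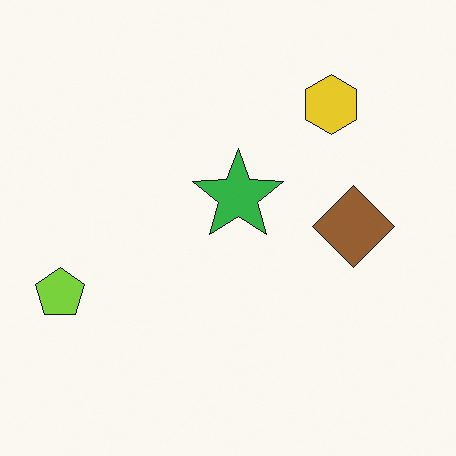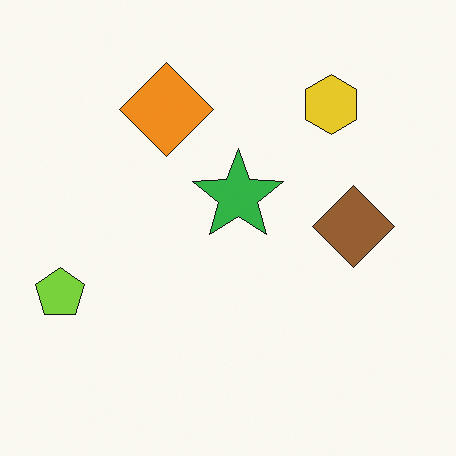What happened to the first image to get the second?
Overlaid with an additional orange diamond.

An orange diamond appears in the second image that is absent from the first.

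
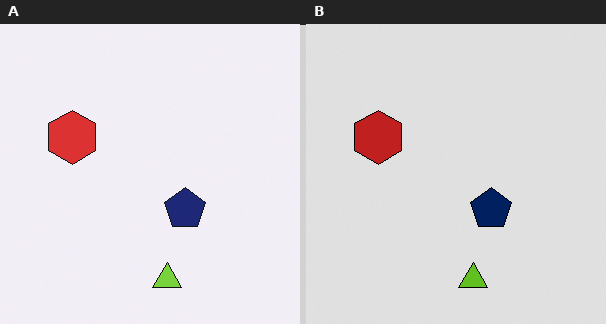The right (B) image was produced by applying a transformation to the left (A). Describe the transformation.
It was posterized to a reduced palette.

Each flat color has snapped to a coarser quantized level — most visibly, the near-white background has dropped to a flat grey.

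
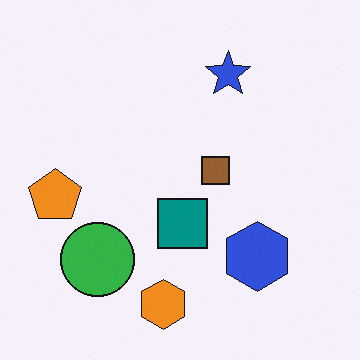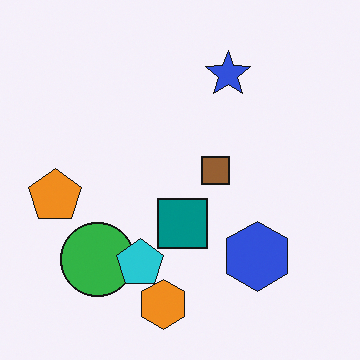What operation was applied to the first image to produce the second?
Overlaid with an additional cyan pentagon.

A cyan pentagon appears in the second image that is absent from the first.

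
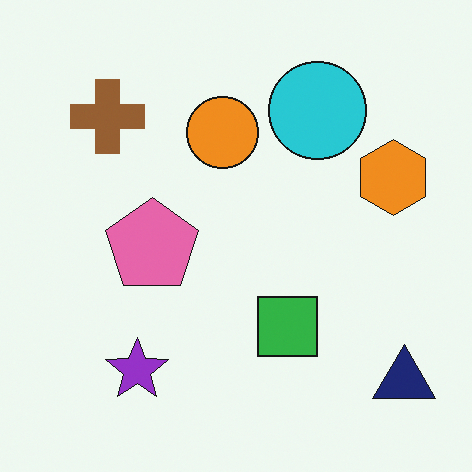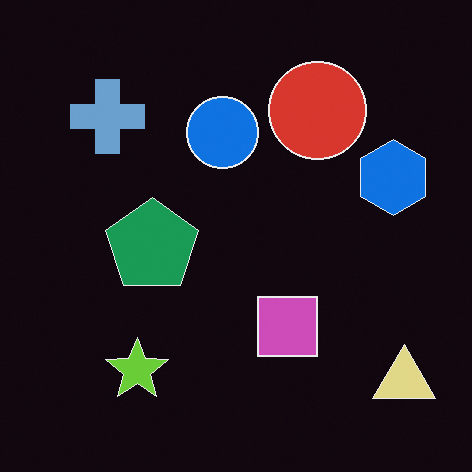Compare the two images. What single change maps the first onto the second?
It was color-inverted (negative).

The light background has become dark and every shape's color is its complement — a photographic negative.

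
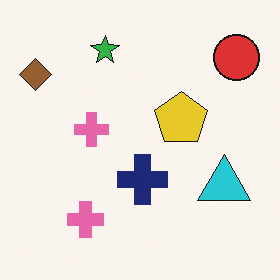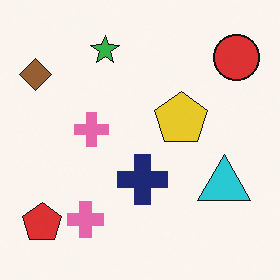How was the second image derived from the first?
The second image is the first overlaid with an additional red pentagon.

A red pentagon appears in the second image that is absent from the first.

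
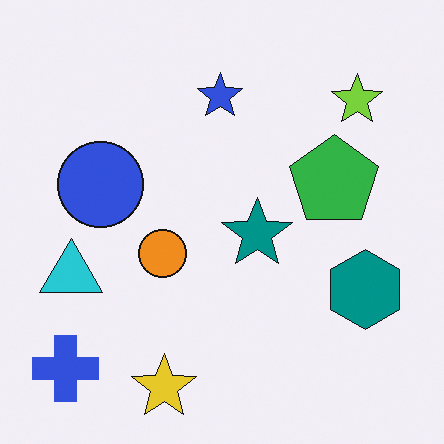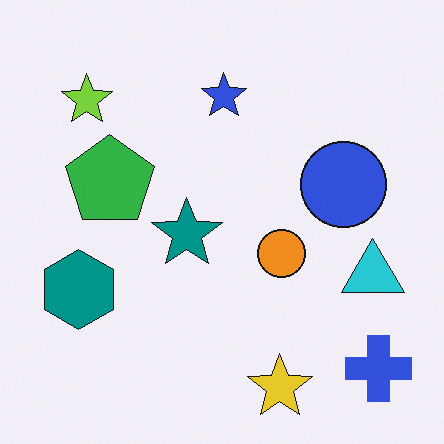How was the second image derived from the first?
It was flipped horizontally (left ↔ right).

The blue cross is in the bottom-left of the first image and the bottom-right of the second — shapes on opposite sides of the vertical midline have swapped in a mirror flip.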